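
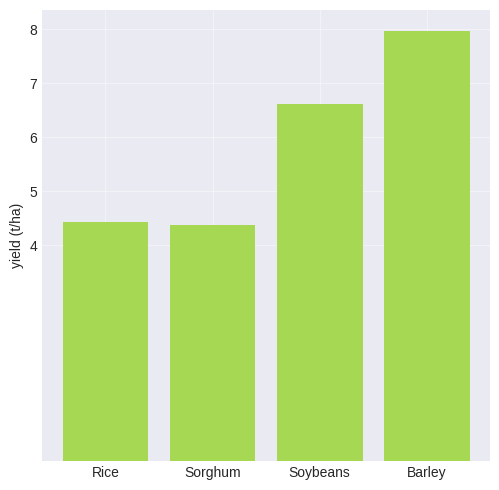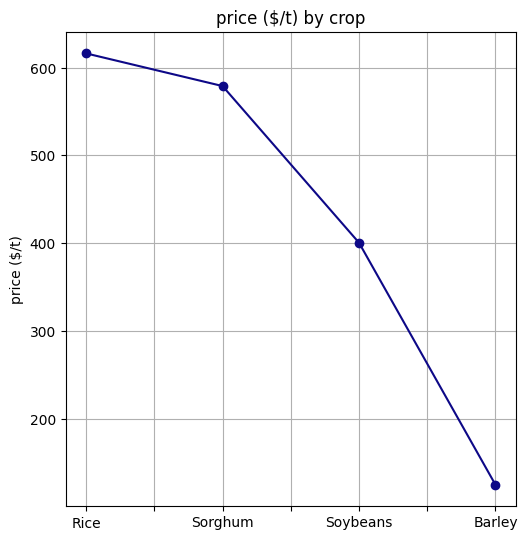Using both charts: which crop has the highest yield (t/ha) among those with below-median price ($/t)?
Barley

Chart 2 median price ($/t) ≈ 500; below-median crops: Soybeans, Barley. Among those, Barley has the highest yield (t/ha) (≈ 8).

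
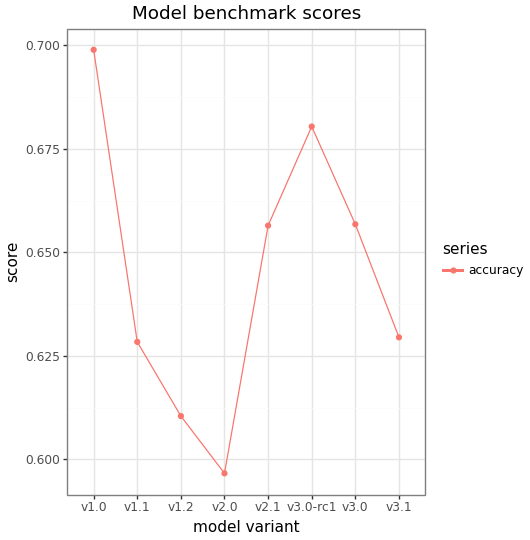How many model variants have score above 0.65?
Above 0.65: v1.0, v2.1, v3.0-rc1, v3.0.

4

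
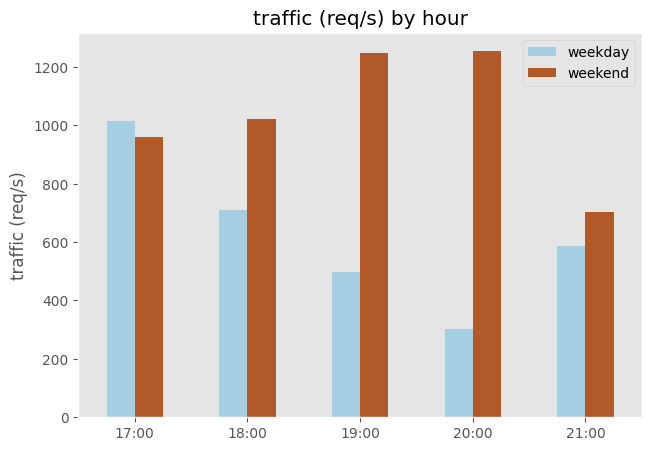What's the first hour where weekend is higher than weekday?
18:00

17:00: weekend ≈ 1000 vs weekday ≈ 1000 (not yet); 18:00: weekend ≈ 1000 vs weekday ≈ 800 (first crossover).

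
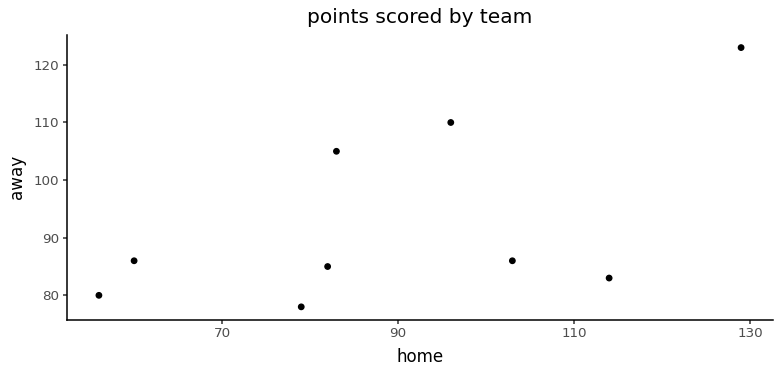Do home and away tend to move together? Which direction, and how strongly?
Points are positively correlated; moderate (|r| ≈ 0.6).

positive, moderate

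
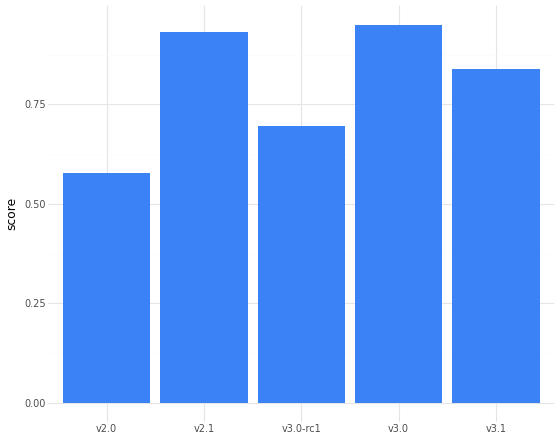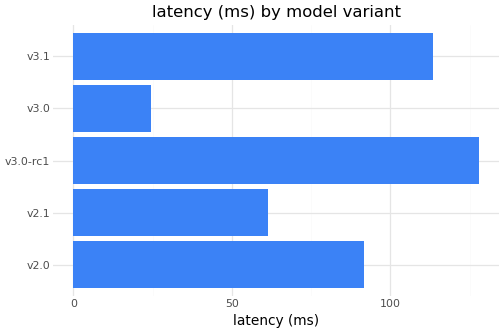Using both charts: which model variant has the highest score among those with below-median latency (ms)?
v3.0

Chart 2 median latency (ms) ≈ 100; below-median model variants: v2.1, v3.0. Among those, v3.0 has the highest score (≈ 1).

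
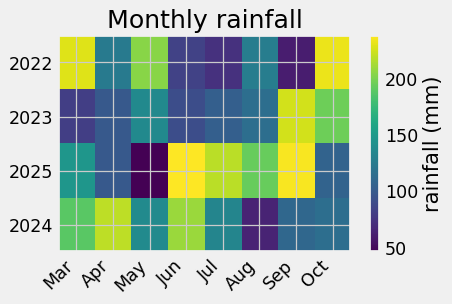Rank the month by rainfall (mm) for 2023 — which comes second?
Top 3 for 2023: Sep ≈ 220, Oct ≈ 200, May ≈ 140.

Oct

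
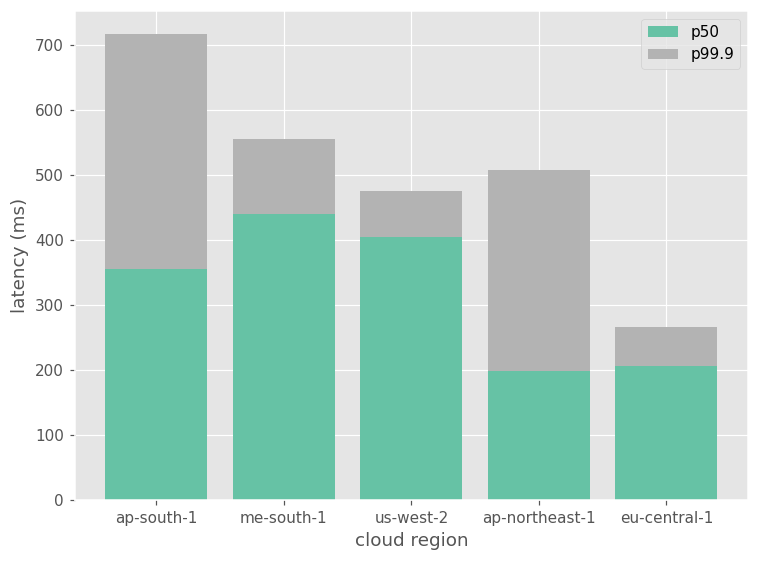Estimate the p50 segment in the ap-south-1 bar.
≈ 400

p50 top ≈ 400, bottom ≈ 0; segment ≈ 400.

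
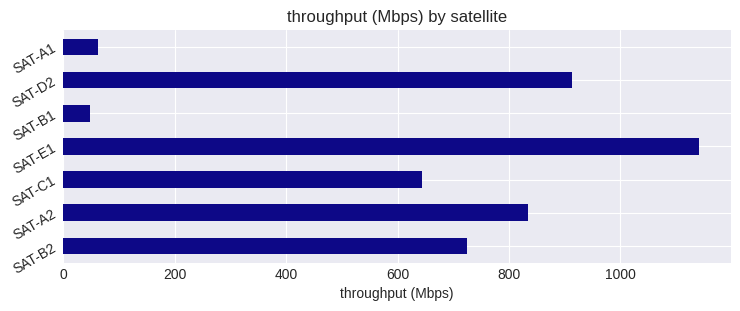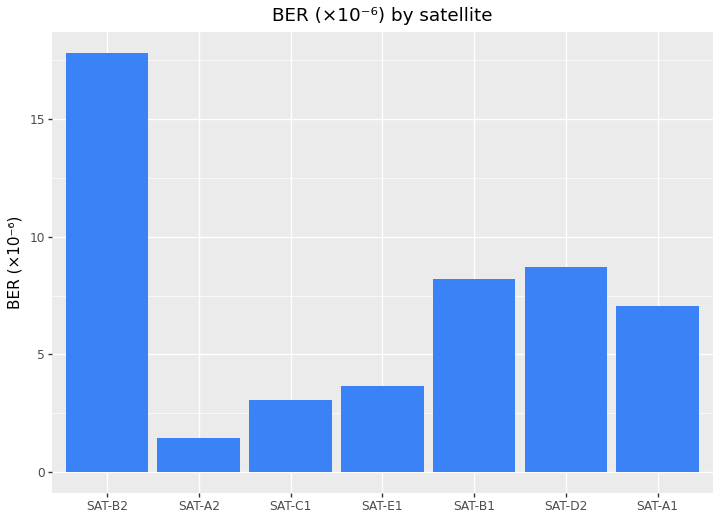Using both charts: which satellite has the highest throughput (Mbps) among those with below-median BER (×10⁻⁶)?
Chart 2 median BER (×10⁻⁶) ≈ 8; below-median satellites: SAT-A2, SAT-C1, SAT-E1. Among those, SAT-E1 has the highest throughput (Mbps) (≈ 1200).

SAT-E1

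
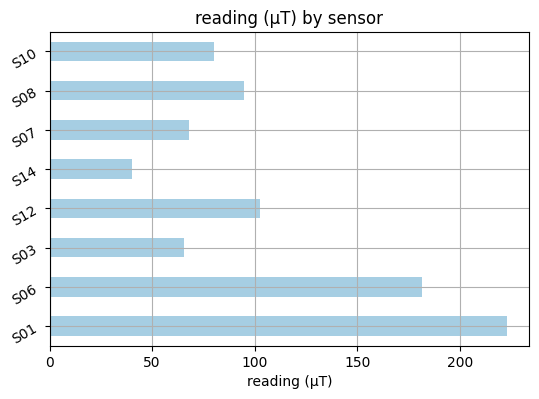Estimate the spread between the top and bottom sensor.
Max S01 ≈ 220, min S14 ≈ 40; range ≈ 180.

≈ 180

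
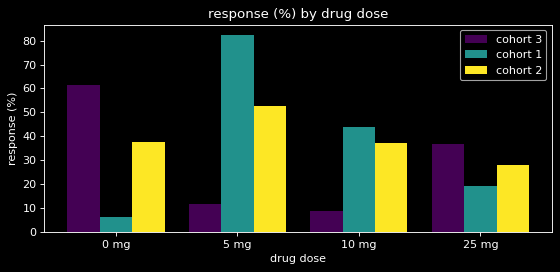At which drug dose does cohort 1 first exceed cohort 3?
5 mg

0 mg: cohort 1 ≈ 10 vs cohort 3 ≈ 60 (not yet); 5 mg: cohort 1 ≈ 80 vs cohort 3 ≈ 10 (first crossover).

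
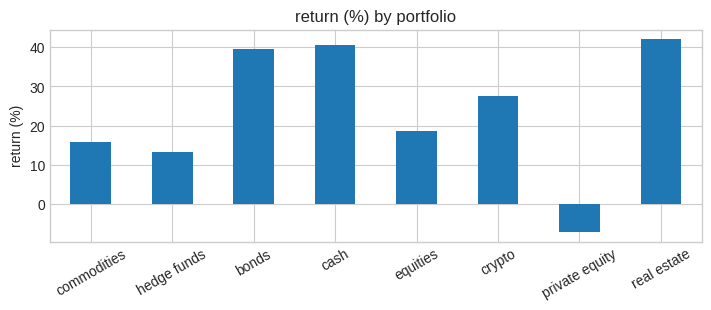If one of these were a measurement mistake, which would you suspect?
private equity ≈ -5; the rest sit between ≈ 15 and ≈ 40.

private equity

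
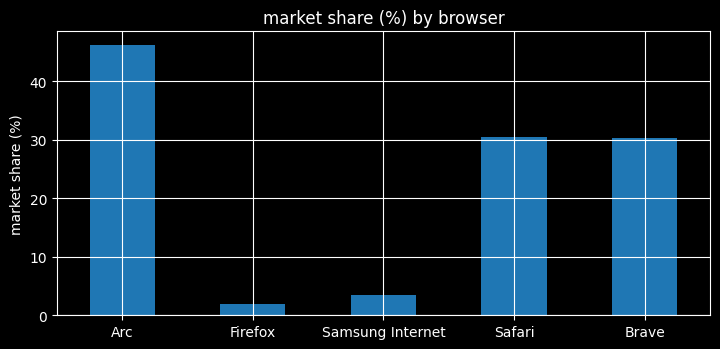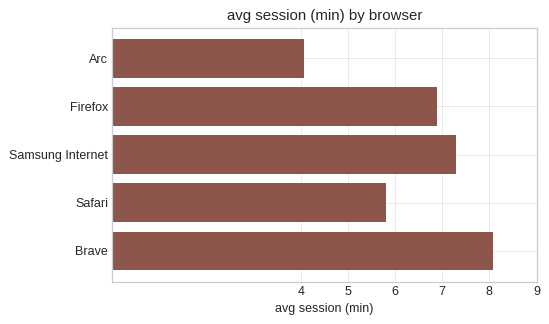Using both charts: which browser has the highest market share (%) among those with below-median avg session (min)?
Chart 2 median avg session (min) ≈ 7; below-median browsers: Arc, Safari. Among those, Arc has the highest market share (%) (≈ 45).

Arc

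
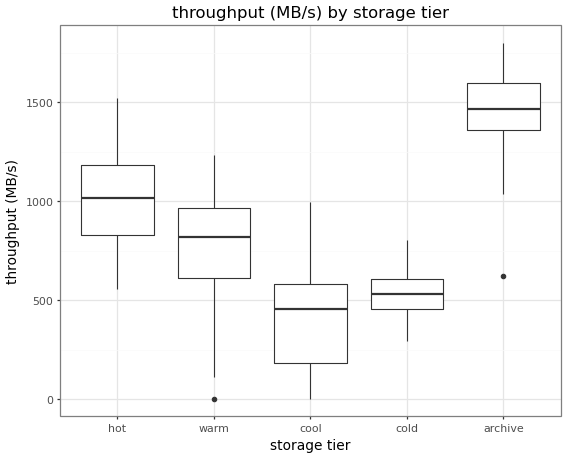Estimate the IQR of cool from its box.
≈ 400

Q3 ≈ 600, Q1 ≈ 200; IQR ≈ 400.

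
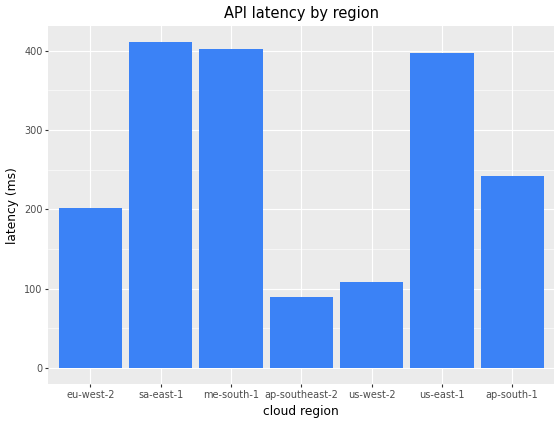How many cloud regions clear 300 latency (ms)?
Above 300: sa-east-1, me-south-1, us-east-1.

3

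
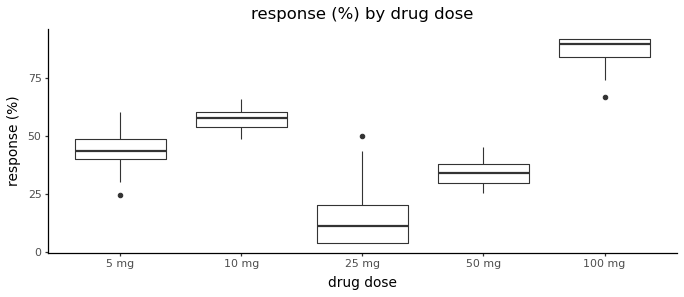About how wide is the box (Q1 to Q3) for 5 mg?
Q3 ≈ 50, Q1 ≈ 40; IQR ≈ 10.

≈ 10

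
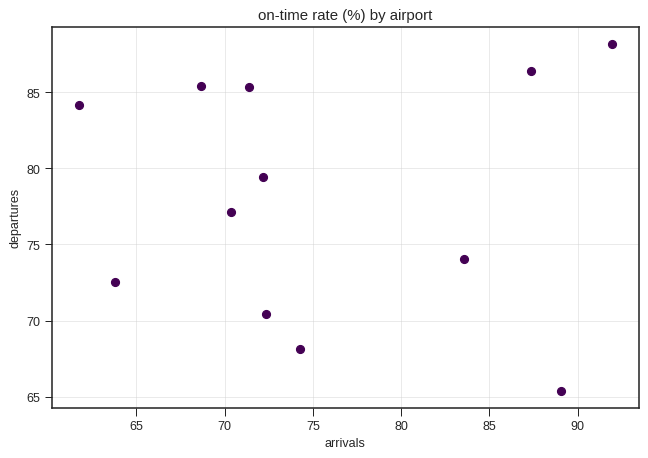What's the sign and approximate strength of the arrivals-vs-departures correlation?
Points are roughly uncorrelated; weak (|r| ≈ 0.0).

no clear correlation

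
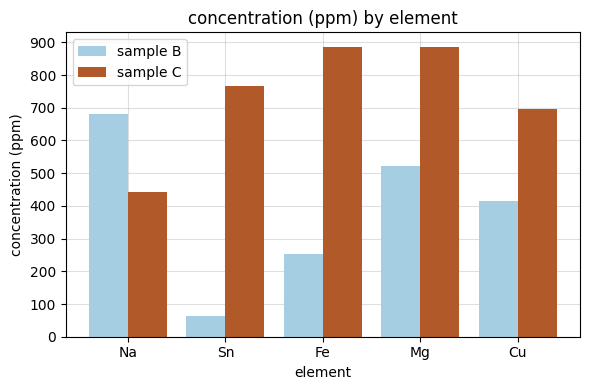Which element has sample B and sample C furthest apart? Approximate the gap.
Sn, ≈ 700 ppm

Sn: sample B ≈ 100, sample C ≈ 800 → gap ≈ 700. Next-largest (Fe) is only ≈ 600.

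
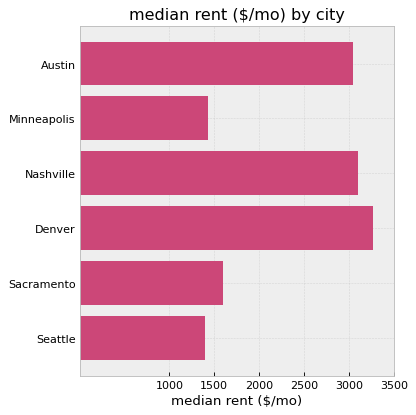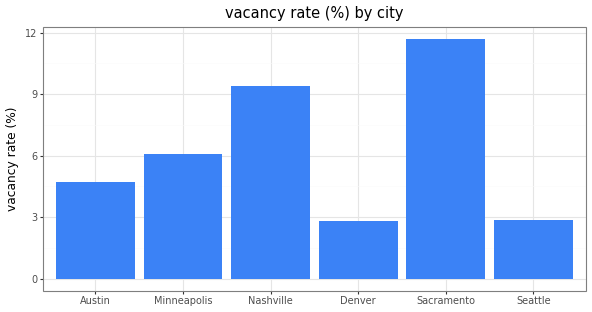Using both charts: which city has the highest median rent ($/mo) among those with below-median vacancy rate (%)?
Denver

Chart 2 median vacancy rate (%) ≈ 6; below-median cities: Austin, Denver, Seattle. Among those, Denver has the highest median rent ($/mo) (≈ 3500).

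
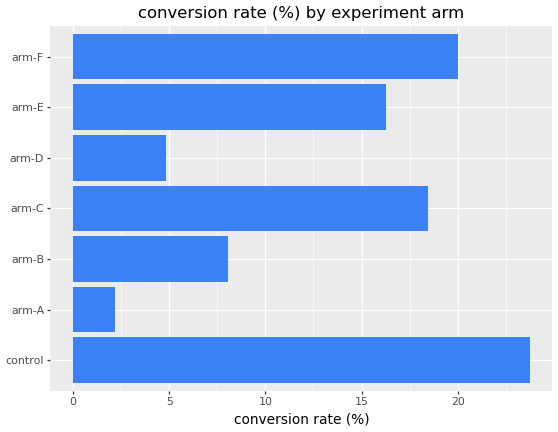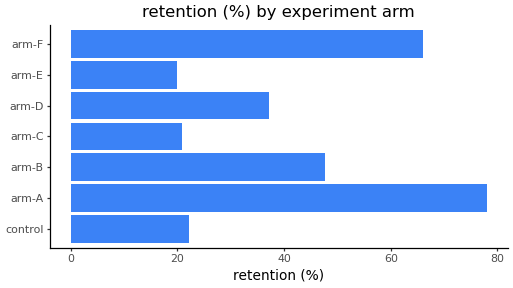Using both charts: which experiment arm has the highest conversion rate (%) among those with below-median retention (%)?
control

Chart 2 median retention (%) ≈ 40; below-median experiment arms: control, arm-C, arm-E. Among those, control has the highest conversion rate (%) (≈ 25).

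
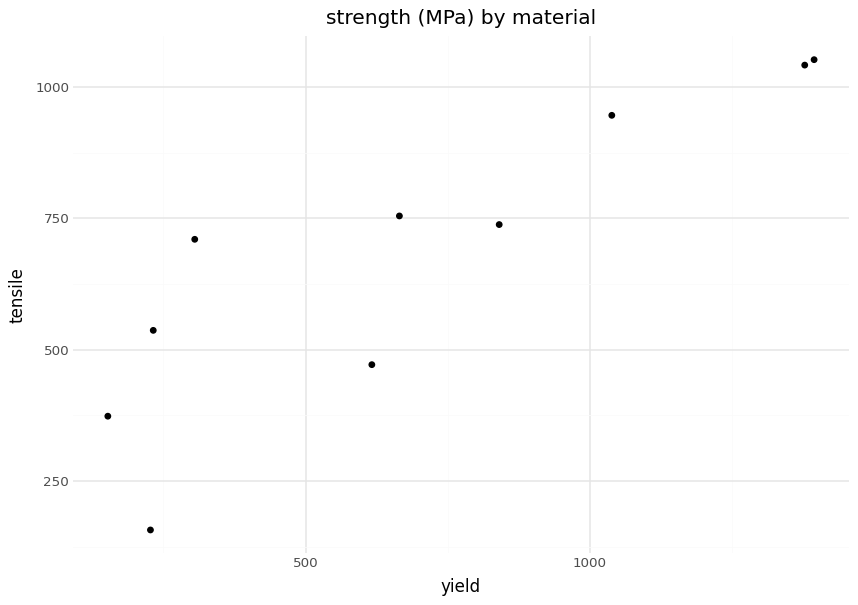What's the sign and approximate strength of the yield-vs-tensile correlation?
Points are positively correlated; strong (|r| ≈ 0.9).

positive, strong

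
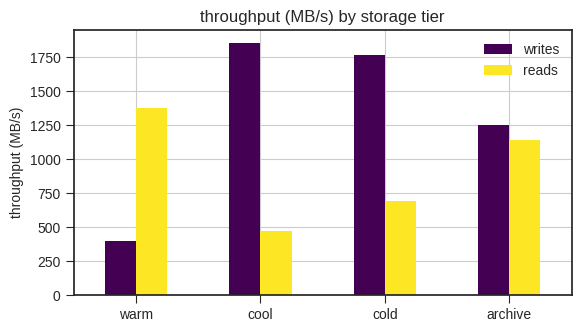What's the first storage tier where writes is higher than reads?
warm: writes ≈ 400 vs reads ≈ 1400 (not yet); cool: writes ≈ 1800 vs reads ≈ 400 (first crossover).

cool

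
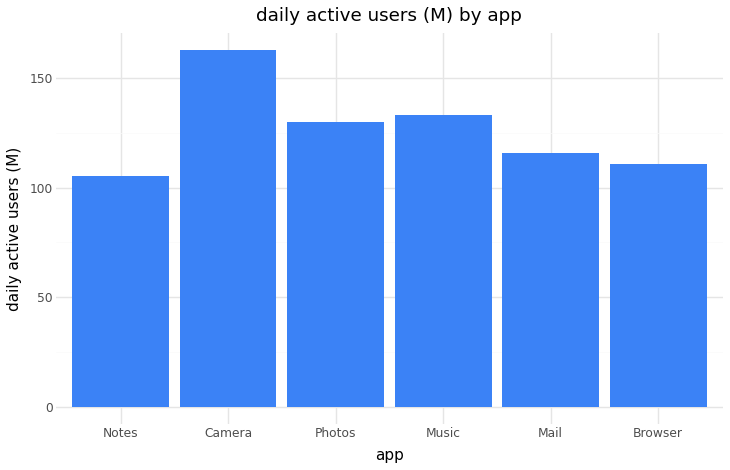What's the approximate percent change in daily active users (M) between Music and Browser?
Music ≈ 140, Browser ≈ 120; (120 − 140) / 140 ≈ -14.3%.

≈ -14.3%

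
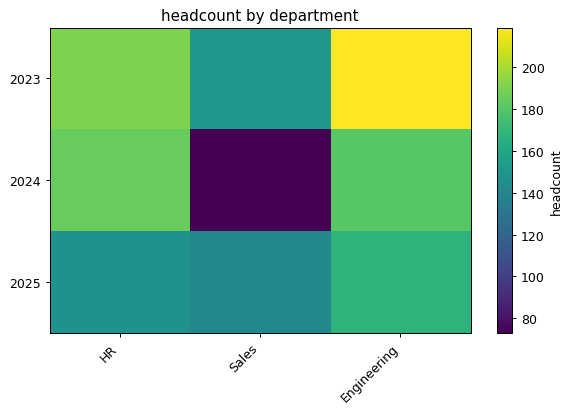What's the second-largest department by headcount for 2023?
Top 3 for 2023: Engineering ≈ 220, HR ≈ 200, Sales ≈ 160.

HR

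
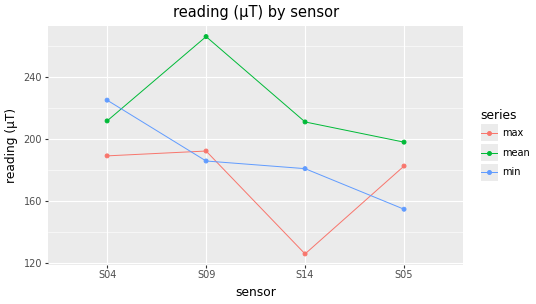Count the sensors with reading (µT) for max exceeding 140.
3

Above 140: S04, S09, S05.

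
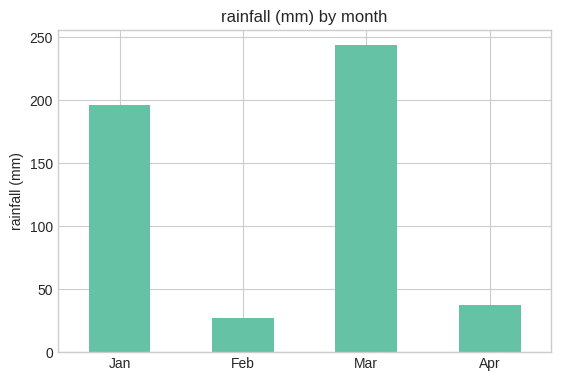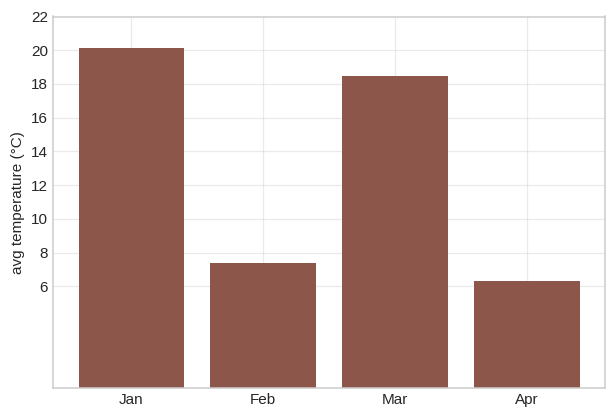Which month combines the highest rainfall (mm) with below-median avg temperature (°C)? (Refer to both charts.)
Chart 2 median avg temperature (°C) ≈ 12; below-median months: Feb, Apr. Among those, Apr has the highest rainfall (mm) (≈ 50).

Apr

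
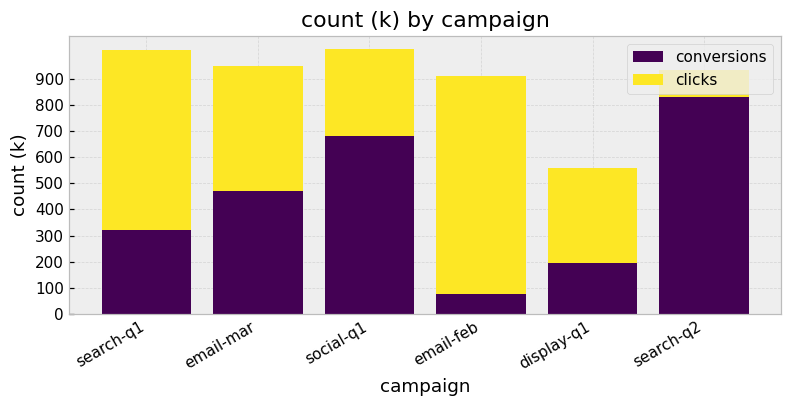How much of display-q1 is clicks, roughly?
≈ 400

clicks top ≈ 600, bottom ≈ 200; segment ≈ 400.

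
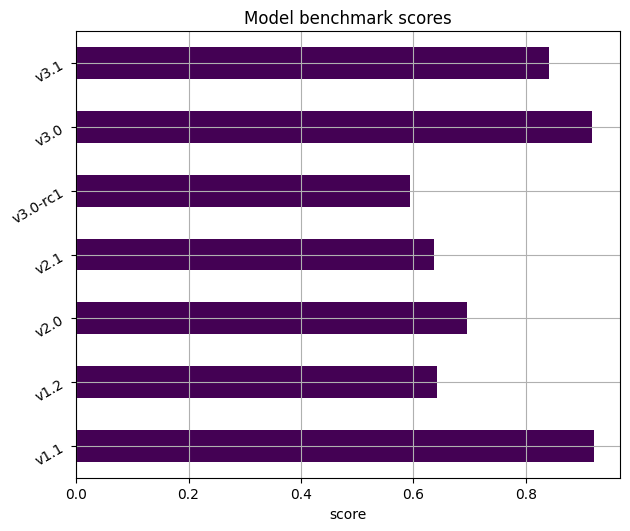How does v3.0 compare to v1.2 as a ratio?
≈ 1.5×

v3.0 ≈ 0.9, v1.2 ≈ 0.6; 0.9/0.6 ≈ 1.5.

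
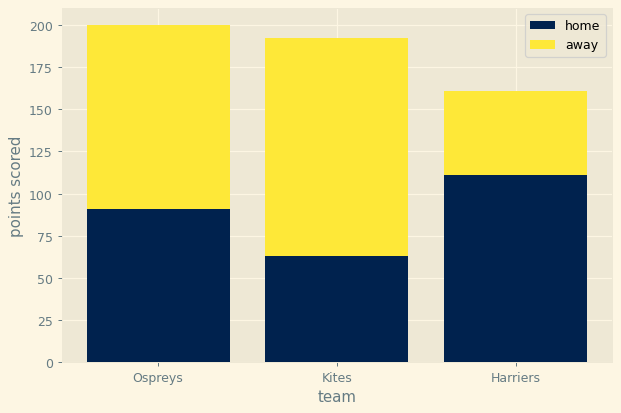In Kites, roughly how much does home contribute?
home top ≈ 60, bottom ≈ 0; segment ≈ 60.

≈ 60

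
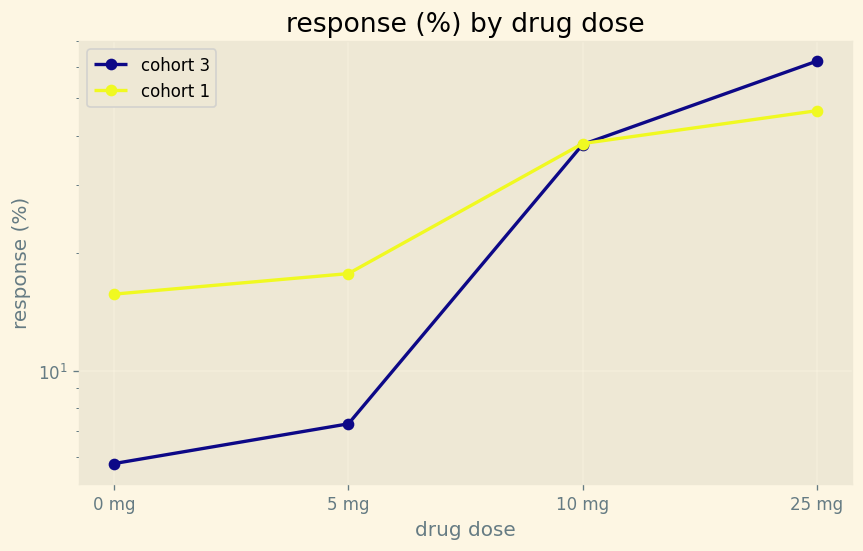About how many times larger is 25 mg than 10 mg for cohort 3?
≈ 1.5×

25 mg ≈ 60, 10 mg ≈ 40; 60/40 ≈ 1.5.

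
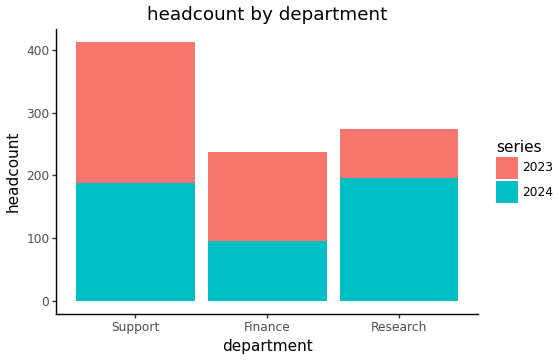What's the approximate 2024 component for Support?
2024 top ≈ 200, bottom ≈ 0; segment ≈ 200.

≈ 200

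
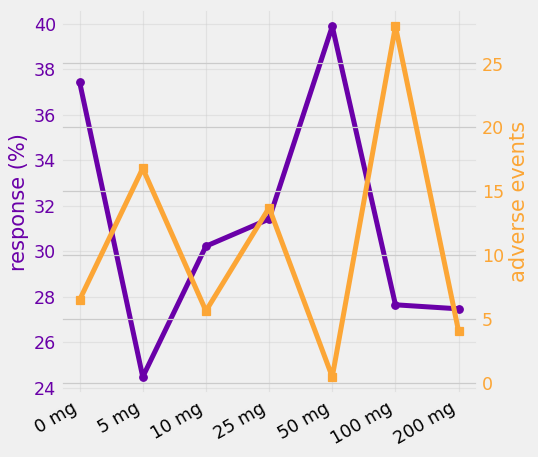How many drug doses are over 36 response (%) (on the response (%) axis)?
2

Above 36: 0 mg, 50 mg.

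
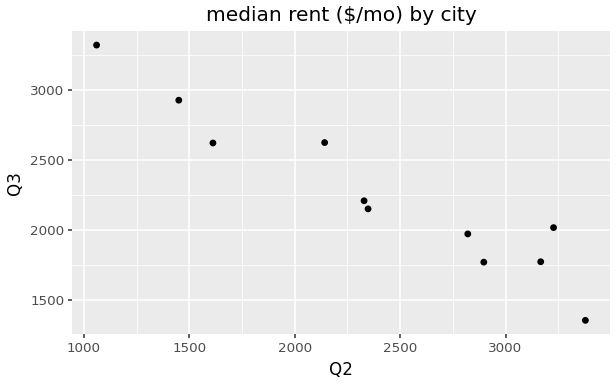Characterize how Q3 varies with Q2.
Points are negatively correlated; strong (|r| ≈ 1.0).

negative, strong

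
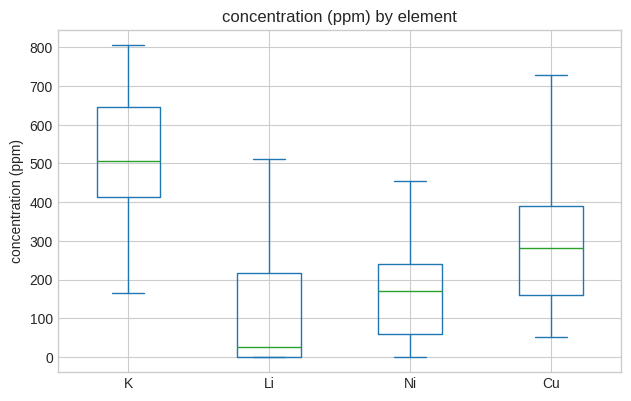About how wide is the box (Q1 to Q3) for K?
Q3 ≈ 650, Q1 ≈ 400; IQR ≈ 250.

≈ 250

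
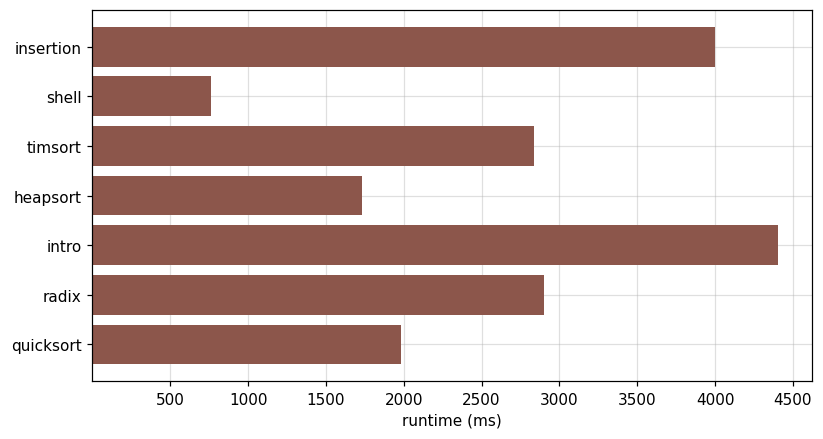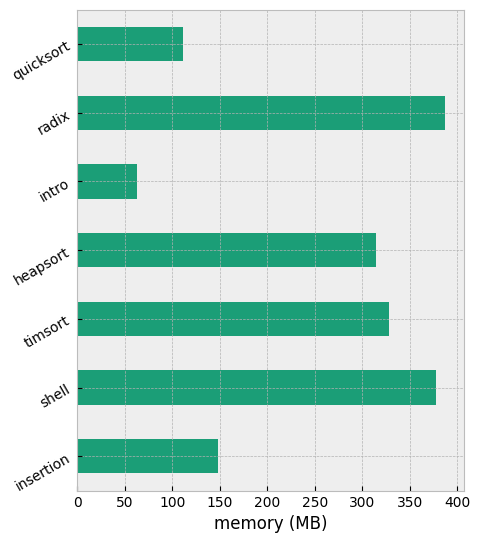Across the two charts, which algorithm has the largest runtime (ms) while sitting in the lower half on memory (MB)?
intro

Chart 2 median memory (MB) ≈ 300; below-median algorithms: insertion, intro, quicksort. Among those, intro has the highest runtime (ms) (≈ 4500).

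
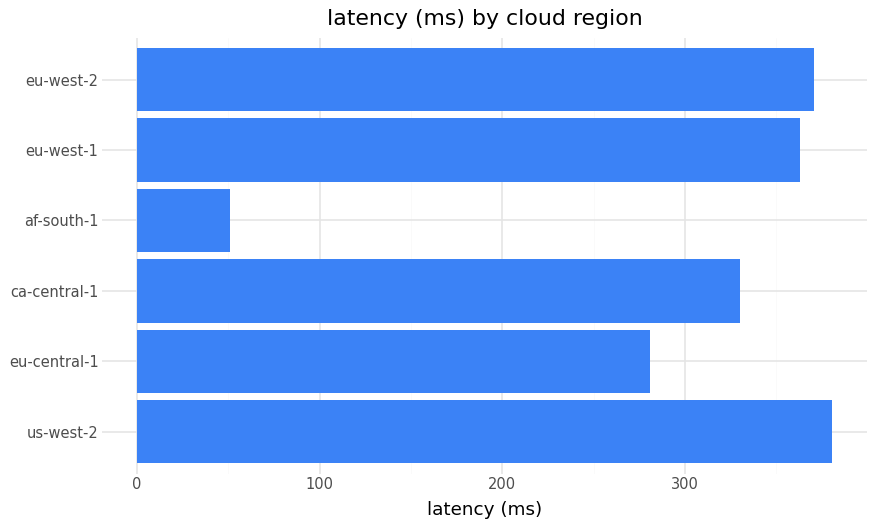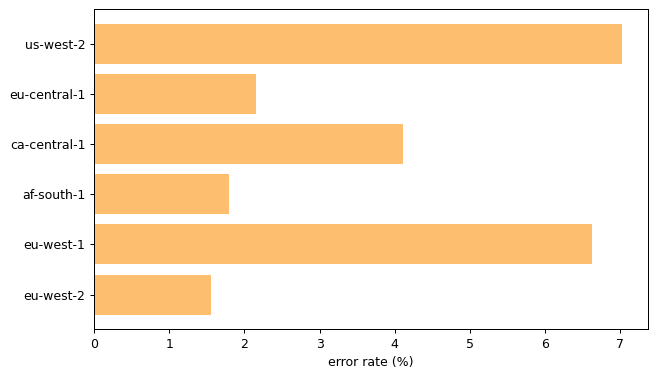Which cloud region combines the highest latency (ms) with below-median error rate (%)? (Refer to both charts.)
Chart 2 median error rate (%) ≈ 3; below-median cloud regions: eu-central-1, af-south-1, eu-west-2. Among those, eu-west-2 has the highest latency (ms) (≈ 350).

eu-west-2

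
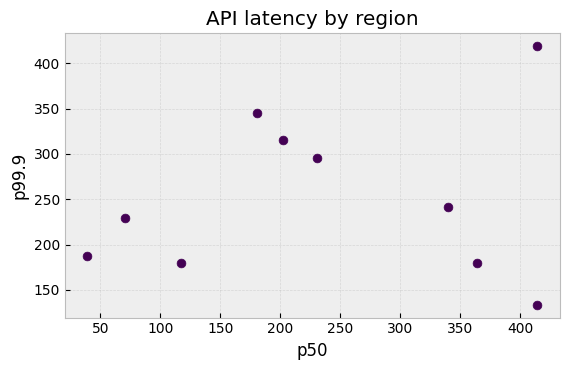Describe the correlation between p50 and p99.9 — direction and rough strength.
Points are roughly uncorrelated; weak (|r| ≈ 0.1).

no clear correlation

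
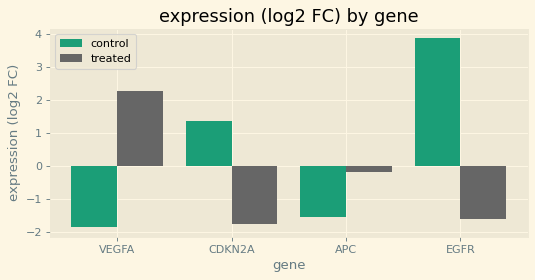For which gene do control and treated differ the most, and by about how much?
EGFR: control ≈ 4.0, treated ≈ -1.5 → gap ≈ 5.5. Next-largest (VEGFA) is only ≈ 4.5.

EGFR, ≈ 5.5 log2 FC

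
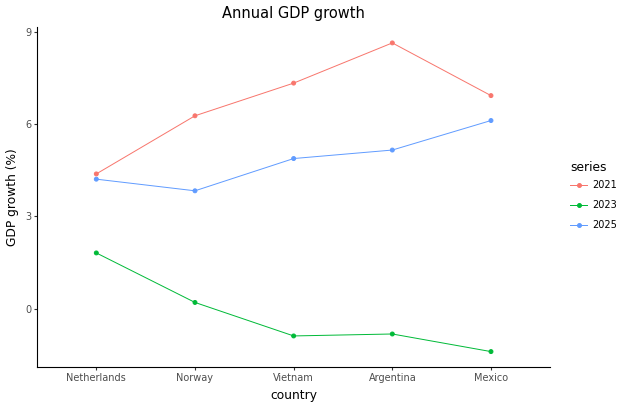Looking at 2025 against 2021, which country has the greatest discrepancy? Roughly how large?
Argentina: 2025 ≈ 5, 2021 ≈ 9 → gap ≈ 4. Next-largest (Vietnam) is only ≈ 2.

Argentina, ≈ 4 %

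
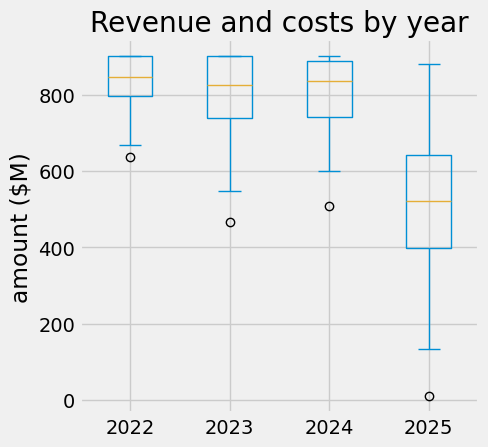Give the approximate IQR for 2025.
Q3 ≈ 650, Q1 ≈ 400; IQR ≈ 250.

≈ 250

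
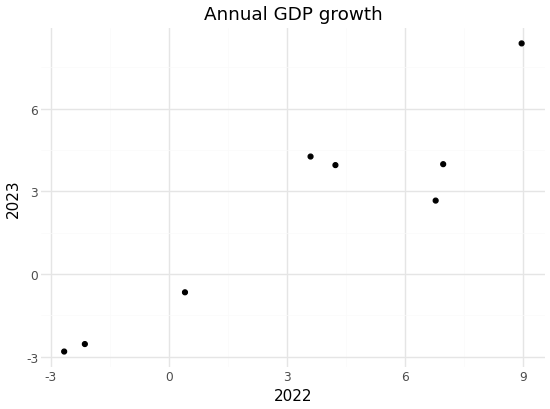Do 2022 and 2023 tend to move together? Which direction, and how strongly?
Points are positively correlated; strong (|r| ≈ 0.9).

positive, strong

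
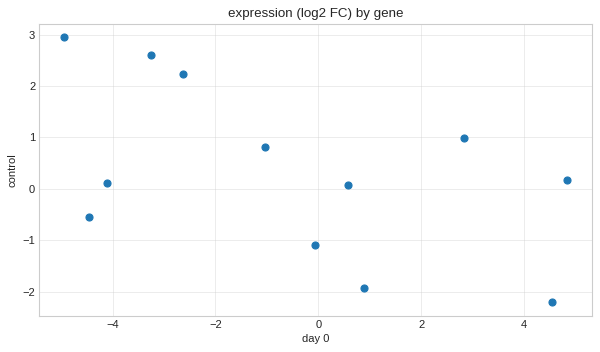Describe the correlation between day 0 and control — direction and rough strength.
Points are negatively correlated; moderate (|r| ≈ 0.5).

negative, moderate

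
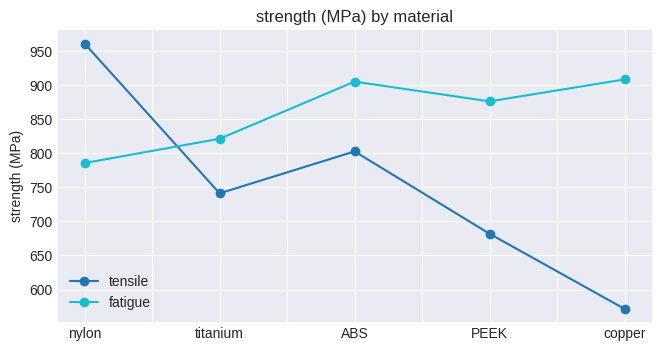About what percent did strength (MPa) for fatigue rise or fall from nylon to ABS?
≈ +12.5%

nylon ≈ 800, ABS ≈ 900; (900 − 800) / 800 ≈ +12.5%.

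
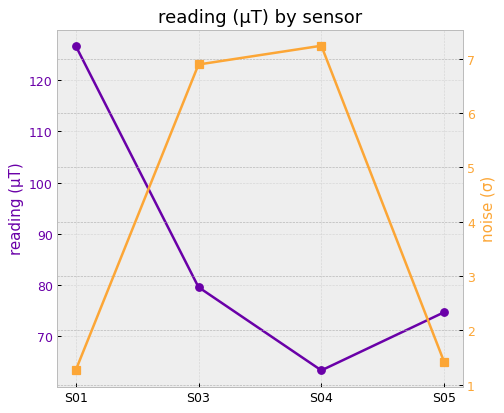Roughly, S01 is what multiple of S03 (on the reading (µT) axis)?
S01 ≈ 130, S03 ≈ 80; 130/80 ≈ 1.62.

≈ 1.62×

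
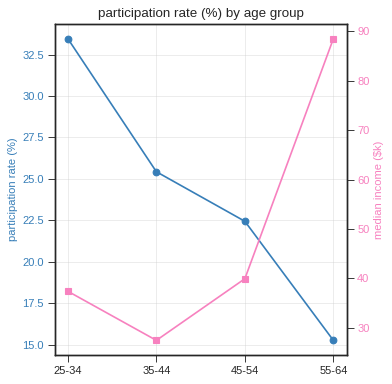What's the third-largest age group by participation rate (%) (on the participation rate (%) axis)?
Top 4 (on the participation rate (%) axis): 25-34 ≈ 34, 35-44 ≈ 26, 45-54 ≈ 22, 55-64 ≈ 16.

45-54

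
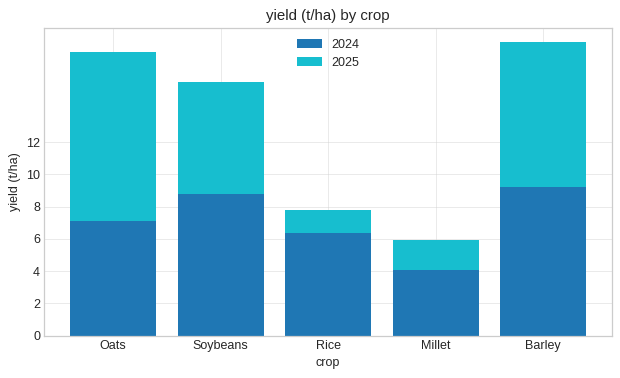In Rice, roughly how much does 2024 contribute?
≈ 6

2024 top ≈ 6, bottom ≈ 0; segment ≈ 6.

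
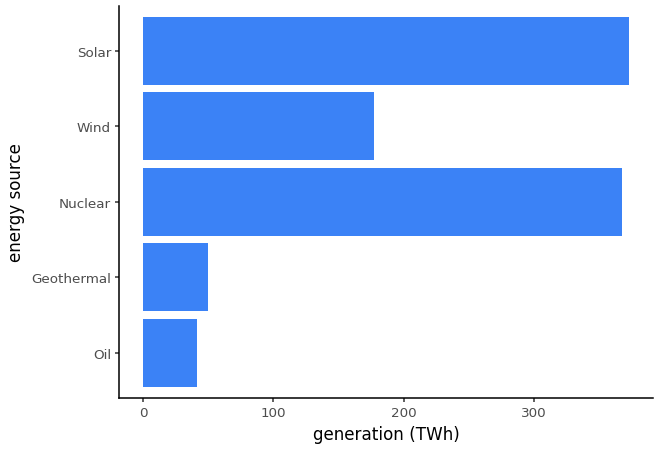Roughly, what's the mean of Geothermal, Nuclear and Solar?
(50 + 350 + 350) / 3 ≈ 250.

≈ 250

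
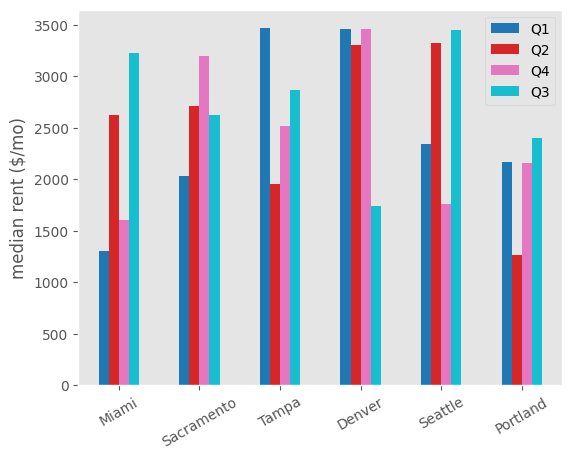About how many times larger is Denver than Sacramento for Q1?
≈ 1.75×

Denver ≈ 3500, Sacramento ≈ 2000; 3500/2000 ≈ 1.75.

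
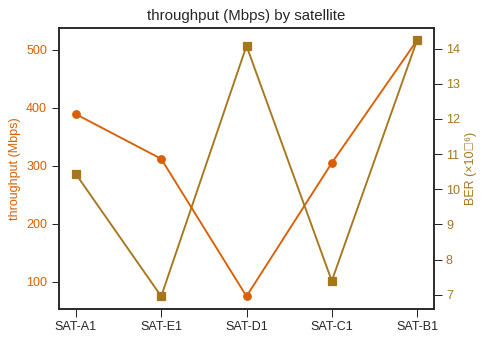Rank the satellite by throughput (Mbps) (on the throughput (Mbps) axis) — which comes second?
SAT-A1

Top 3 (on the throughput (Mbps) axis): SAT-B1 ≈ 500, SAT-A1 ≈ 400, SAT-E1 ≈ 300.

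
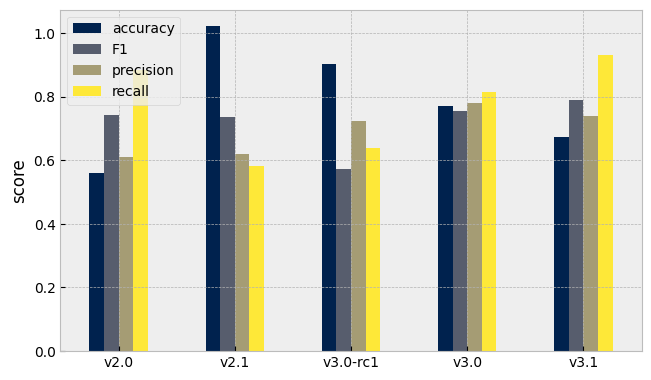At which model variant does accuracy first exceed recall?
v2.1

v2.0: accuracy ≈ 0.6 vs recall ≈ 0.9 (not yet); v2.1: accuracy ≈ 1.0 vs recall ≈ 0.6 (first crossover).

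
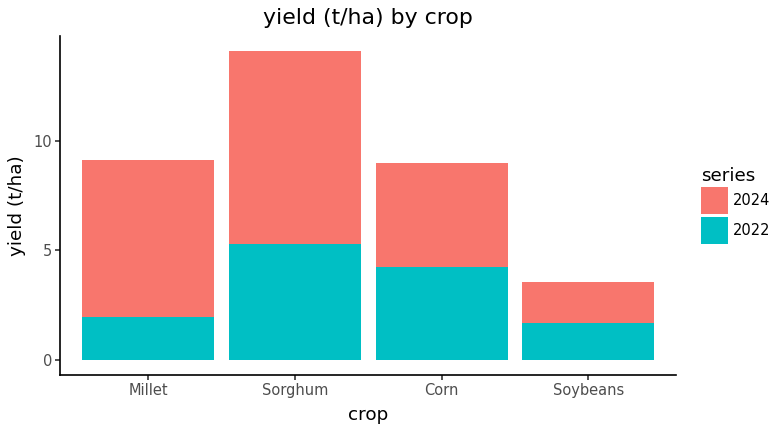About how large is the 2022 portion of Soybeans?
≈ 2

2022 top ≈ 2, bottom ≈ 0; segment ≈ 2.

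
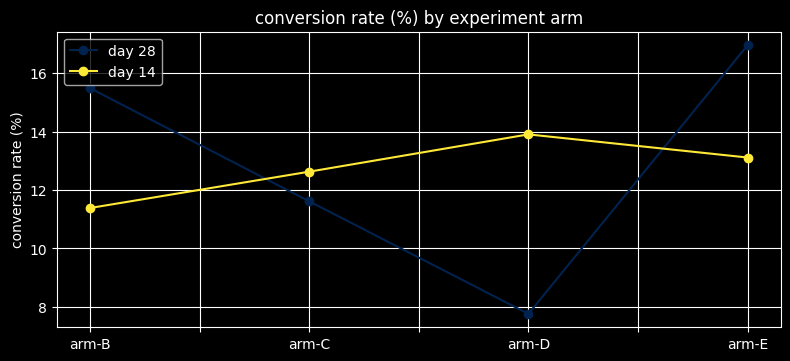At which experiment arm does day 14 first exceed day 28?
arm-B: day 14 ≈ 11 vs day 28 ≈ 15 (not yet); arm-C: day 14 ≈ 13 vs day 28 ≈ 12 (first crossover).

arm-C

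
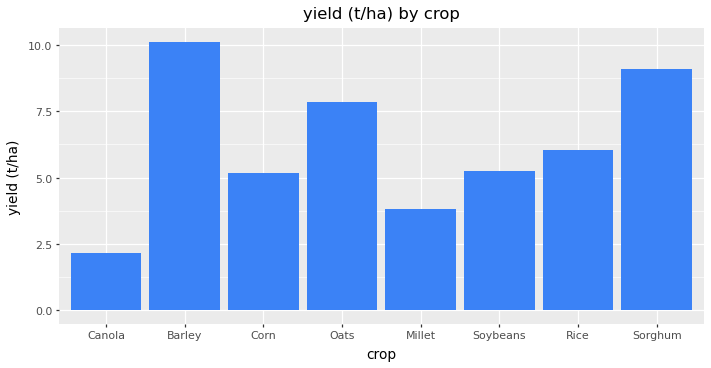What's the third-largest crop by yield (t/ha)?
Oats

Top 4: Barley ≈ 10, Sorghum ≈ 9, Oats ≈ 8, Rice ≈ 6.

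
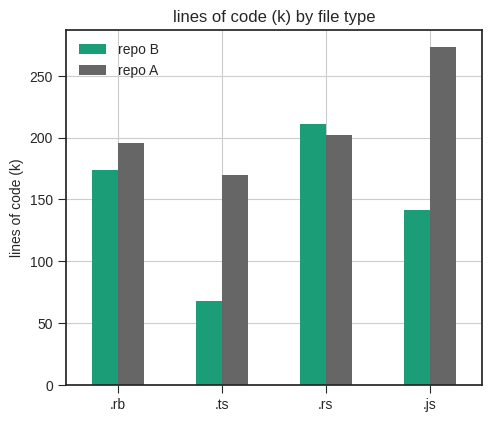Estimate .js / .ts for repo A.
≈ 1.57×

.js ≈ 275, .ts ≈ 175; 275/175 ≈ 1.57.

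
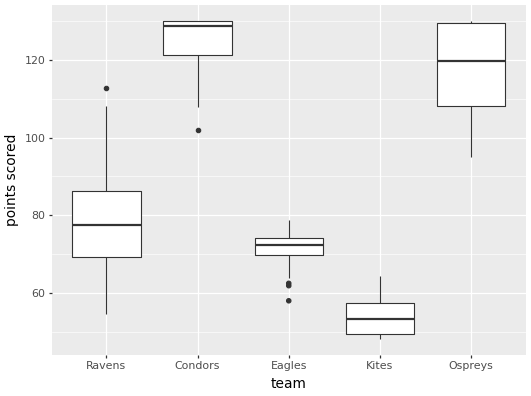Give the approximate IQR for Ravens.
Q3 ≈ 90, Q1 ≈ 70; IQR ≈ 20.

≈ 20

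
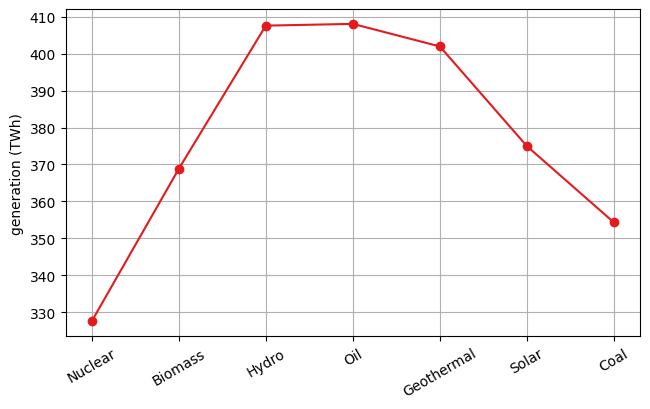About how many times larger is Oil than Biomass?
≈ 1.11×

Oil ≈ 410, Biomass ≈ 370; 410/370 ≈ 1.11.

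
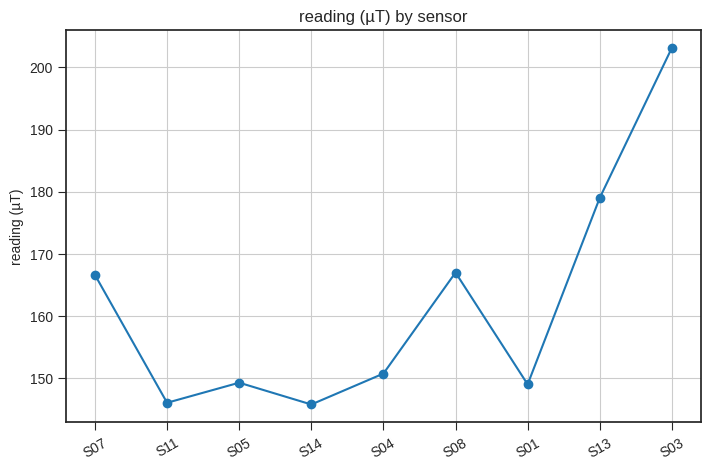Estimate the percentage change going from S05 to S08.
≈ +10%

S05 ≈ 150, S08 ≈ 165; (165 − 150) / 150 ≈ +10%.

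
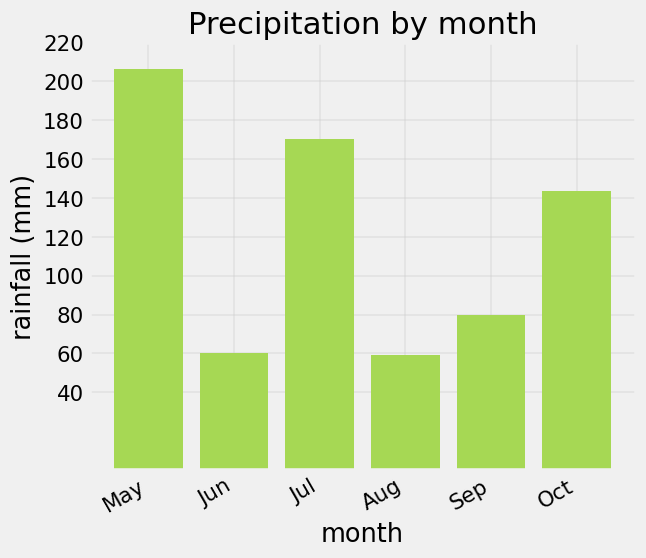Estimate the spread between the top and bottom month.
Max May ≈ 200, min Aug ≈ 60; range ≈ 140.

≈ 140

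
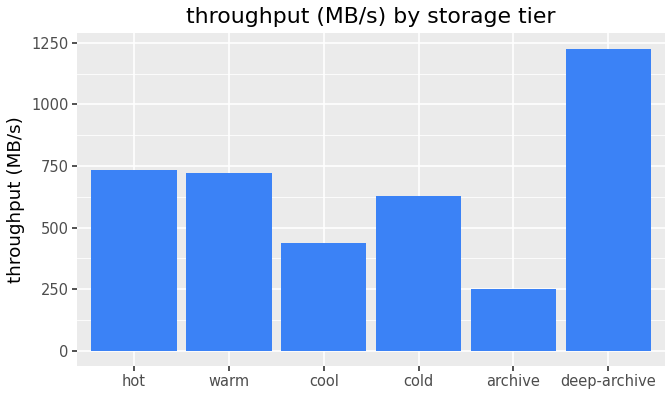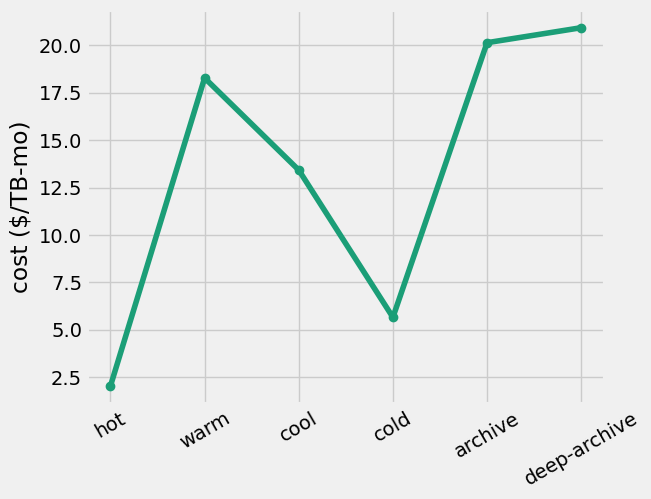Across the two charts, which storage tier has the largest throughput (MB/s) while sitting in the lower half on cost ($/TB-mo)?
Chart 2 median cost ($/TB-mo) ≈ 16; below-median storage tiers: hot, cool, cold. Among those, hot has the highest throughput (MB/s) (≈ 800).

hot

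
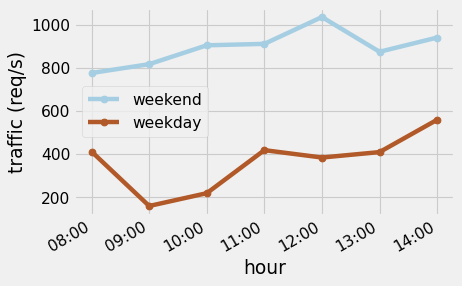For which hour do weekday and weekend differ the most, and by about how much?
10:00, ≈ 700 req/s

10:00: weekday ≈ 200, weekend ≈ 900 → gap ≈ 700. Next-largest (09:00) is only ≈ 600.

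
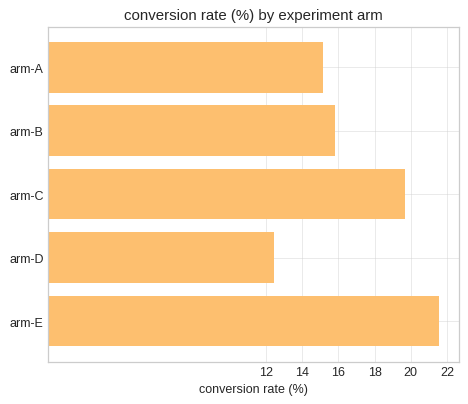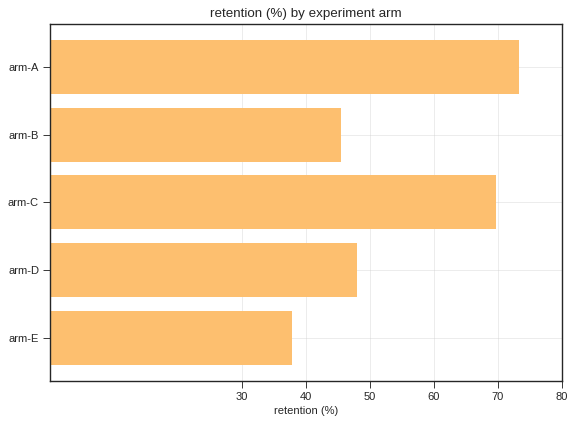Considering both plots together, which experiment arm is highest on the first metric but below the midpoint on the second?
arm-E

Chart 2 median retention (%) ≈ 50; below-median experiment arms: arm-B, arm-E. Among those, arm-E has the highest conversion rate (%) (≈ 22).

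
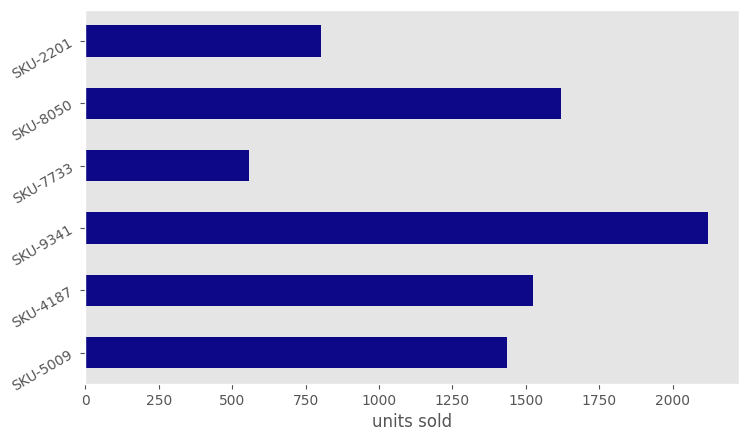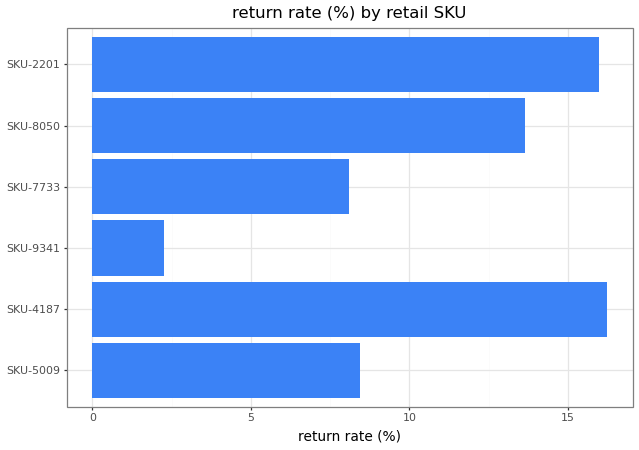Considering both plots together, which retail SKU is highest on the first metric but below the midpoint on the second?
SKU-9341

Chart 2 median return rate (%) ≈ 12; below-median retail SKUs: SKU-5009, SKU-9341, SKU-7733. Among those, SKU-9341 has the highest units sold (≈ 2200).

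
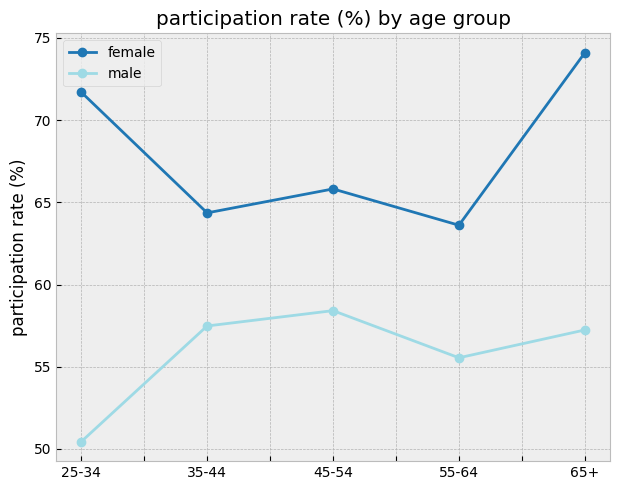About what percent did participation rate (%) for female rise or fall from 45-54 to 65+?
≈ +12.1%

45-54 ≈ 66, 65+ ≈ 74; (74 − 66) / 66 ≈ +12.1%.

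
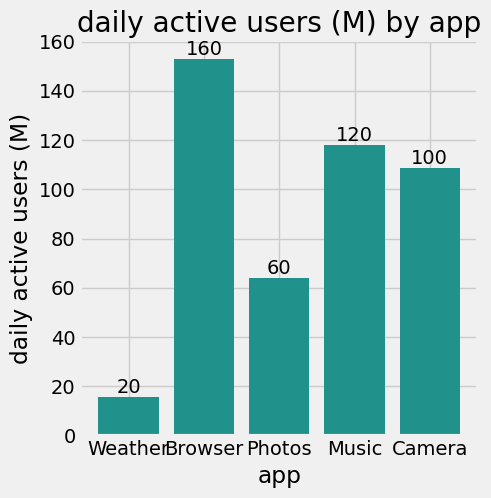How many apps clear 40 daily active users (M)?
Above 40: Browser, Photos, Music, Camera.

4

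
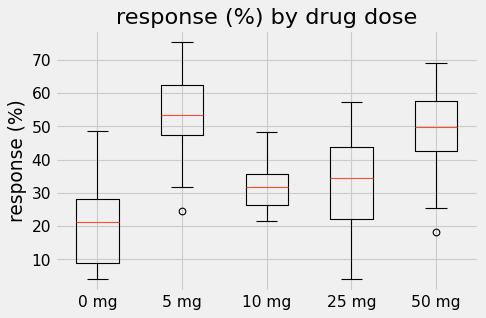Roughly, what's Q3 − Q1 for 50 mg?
Q3 ≈ 60, Q1 ≈ 45; IQR ≈ 15.

≈ 15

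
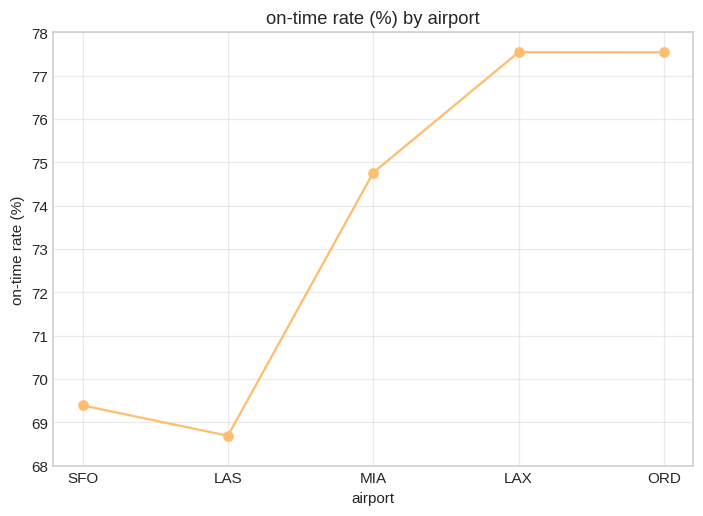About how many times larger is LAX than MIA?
≈ 1.04×

LAX ≈ 78, MIA ≈ 75; 78/75 ≈ 1.04.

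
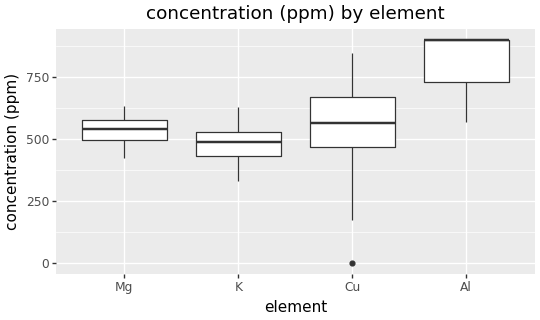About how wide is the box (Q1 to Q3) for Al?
≈ 150

Q3 ≈ 900, Q1 ≈ 750; IQR ≈ 150.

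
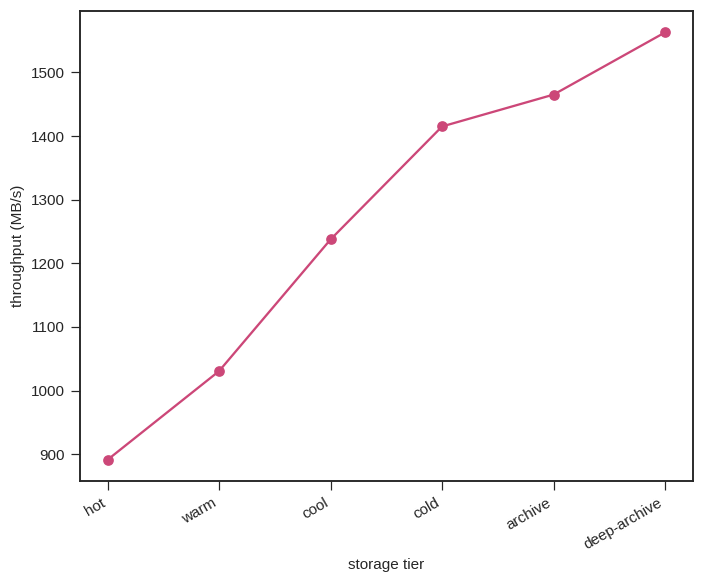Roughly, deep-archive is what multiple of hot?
≈ 1.78×

deep-archive ≈ 1600, hot ≈ 900; 1600/900 ≈ 1.78.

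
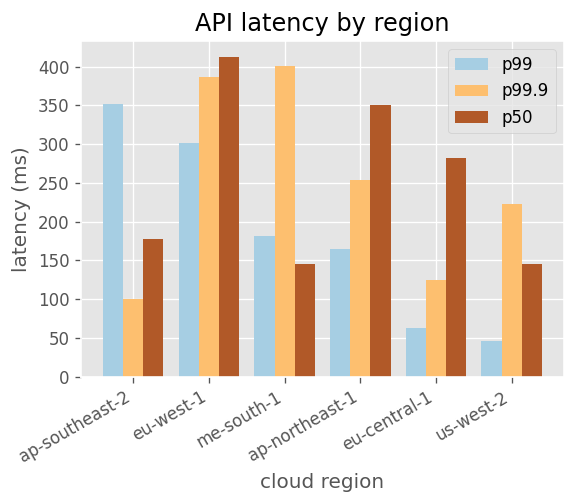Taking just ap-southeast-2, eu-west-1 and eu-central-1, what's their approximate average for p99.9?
≈ 200

(100 + 400 + 100) / 3 ≈ 200.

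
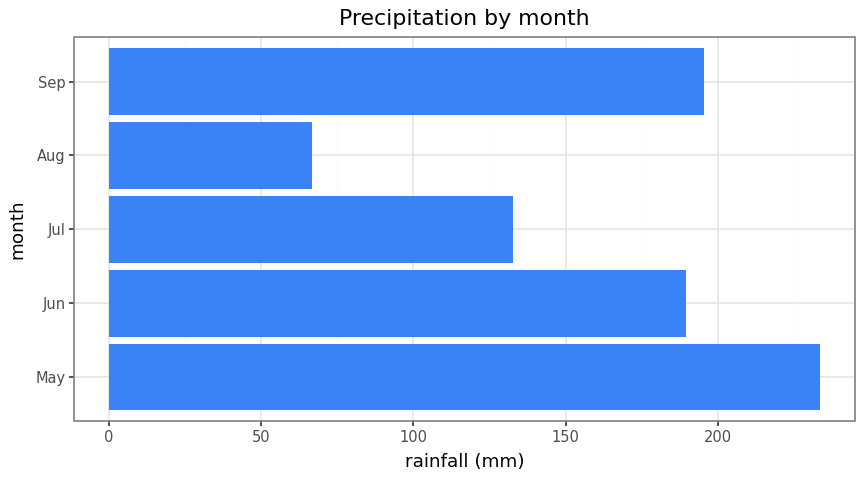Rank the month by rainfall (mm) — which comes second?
Top 3: May ≈ 240, Sep ≈ 200, Jun ≈ 180.

Sep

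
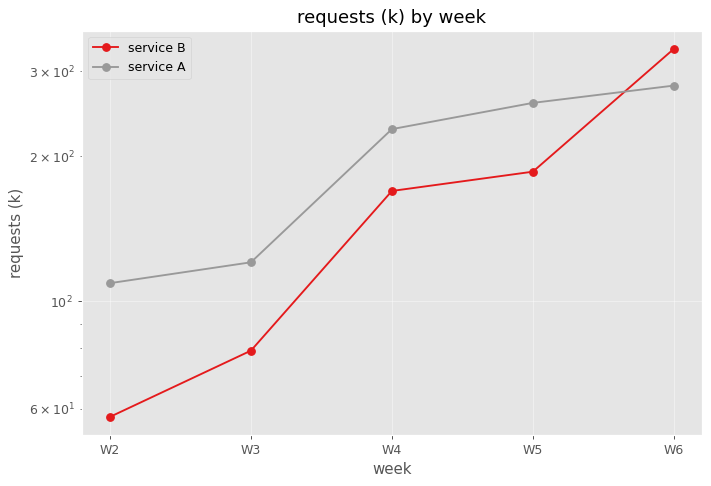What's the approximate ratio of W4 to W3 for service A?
≈ 1.8×

W4 ≈ 225, W3 ≈ 125; 225/125 ≈ 1.8.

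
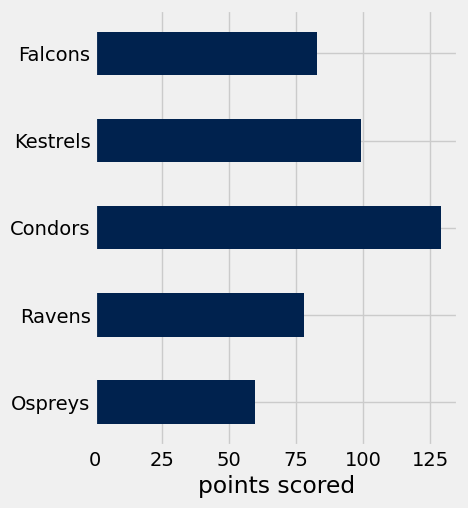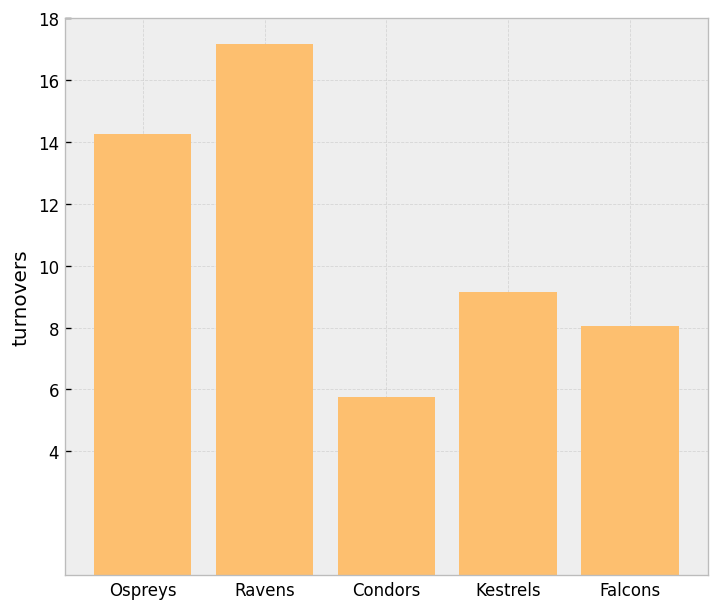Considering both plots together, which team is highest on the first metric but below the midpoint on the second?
Chart 2 median turnovers ≈ 10; below-median teams: Condors, Falcons. Among those, Condors has the highest points scored (≈ 120).

Condors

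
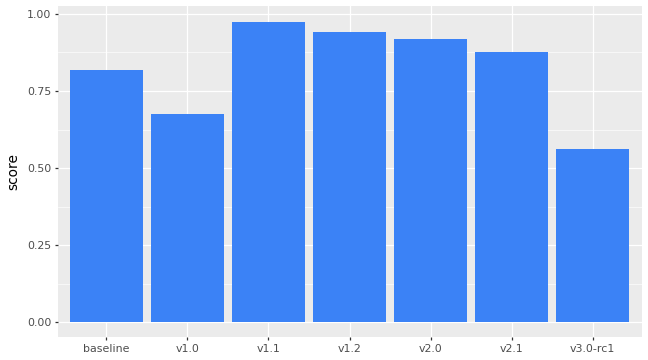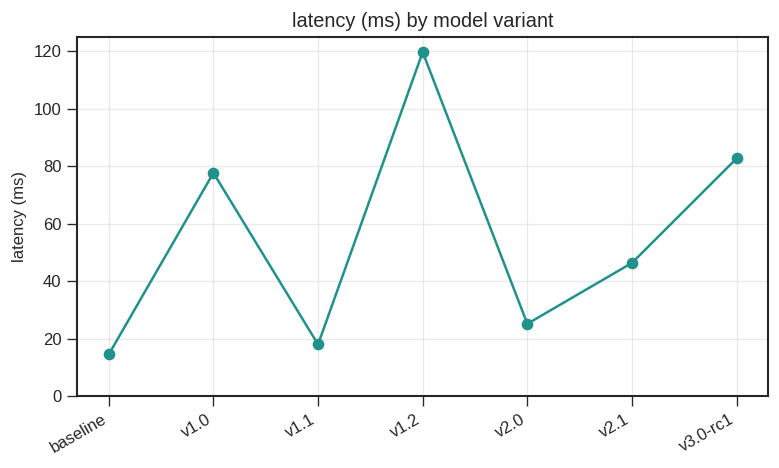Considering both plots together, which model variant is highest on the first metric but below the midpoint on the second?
v1.1

Chart 2 median latency (ms) ≈ 40; below-median model variants: baseline, v1.1, v2.0. Among those, v1.1 has the highest score (≈ 1).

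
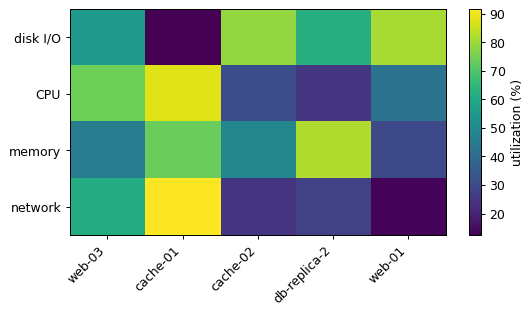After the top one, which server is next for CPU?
web-03

Top 3 for CPU: cache-01 ≈ 90, web-03 ≈ 70, web-01 ≈ 40.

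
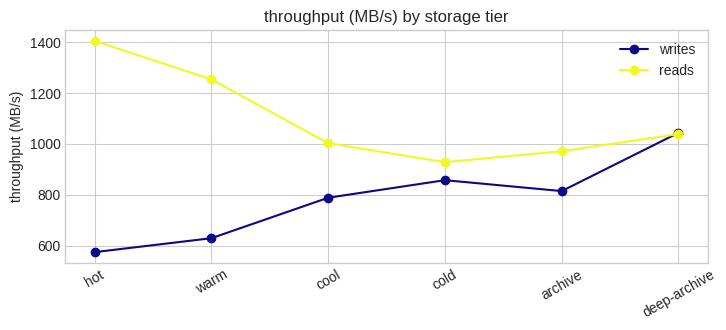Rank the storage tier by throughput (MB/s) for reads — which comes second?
Top 3 for reads: hot ≈ 1400, warm ≈ 1300, deep-archive ≈ 1000.

warm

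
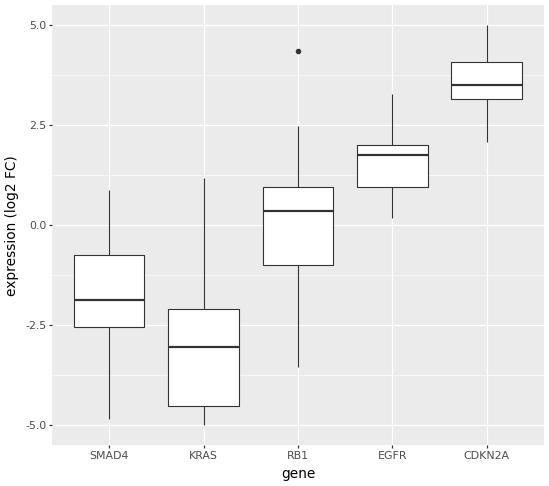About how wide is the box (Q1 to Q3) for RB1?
Q3 ≈ 1, Q1 ≈ -1; IQR ≈ 2.

≈ 2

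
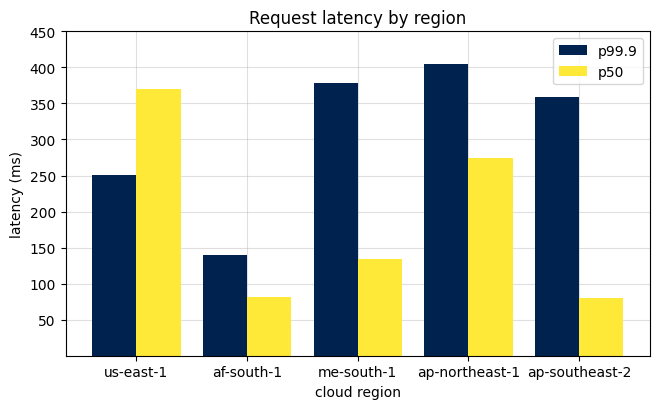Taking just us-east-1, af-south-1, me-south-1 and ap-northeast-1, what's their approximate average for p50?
(350 + 100 + 150 + 250) / 4 ≈ 212.

≈ 212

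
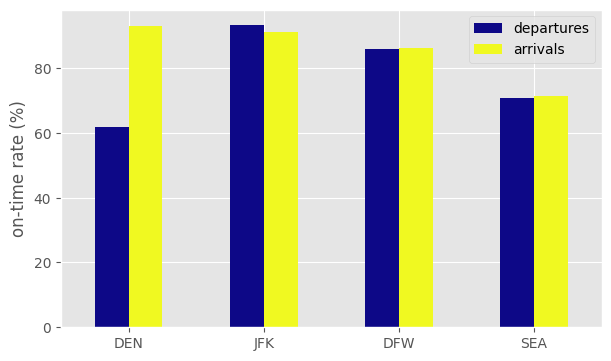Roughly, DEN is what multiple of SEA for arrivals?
DEN ≈ 90, SEA ≈ 70; 90/70 ≈ 1.29.

≈ 1.29×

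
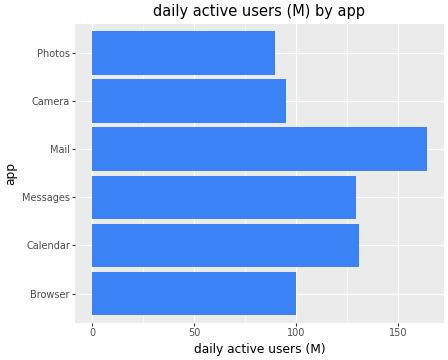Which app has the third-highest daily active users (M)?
Top 4: Mail ≈ 160, Calendar ≈ 140, Messages ≈ 120, Browser ≈ 100.

Messages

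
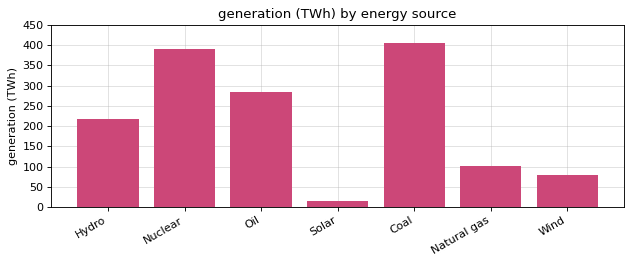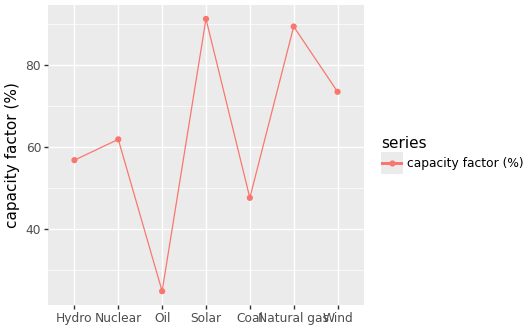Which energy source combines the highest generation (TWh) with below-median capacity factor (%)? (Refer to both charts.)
Coal

Chart 2 median capacity factor (%) ≈ 60; below-median energy sources: Hydro, Oil, Coal. Among those, Coal has the highest generation (TWh) (≈ 400).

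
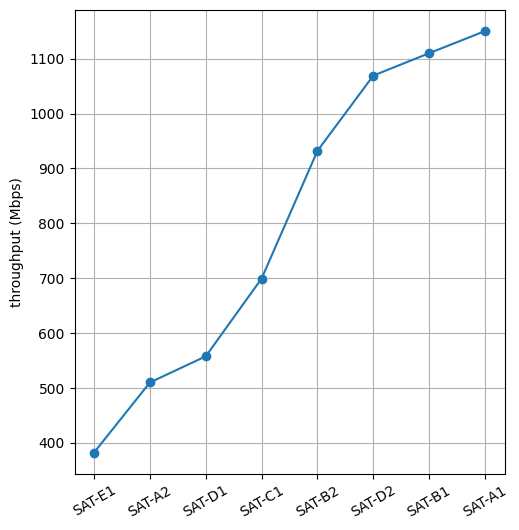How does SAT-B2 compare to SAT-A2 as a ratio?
SAT-B2 ≈ 900, SAT-A2 ≈ 500; 900/500 ≈ 1.8.

≈ 1.8×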